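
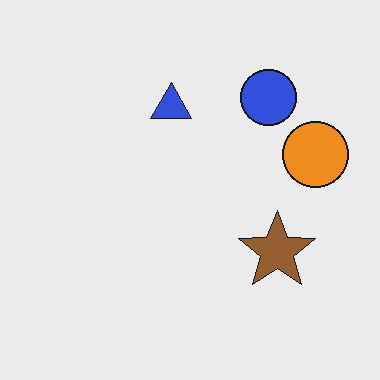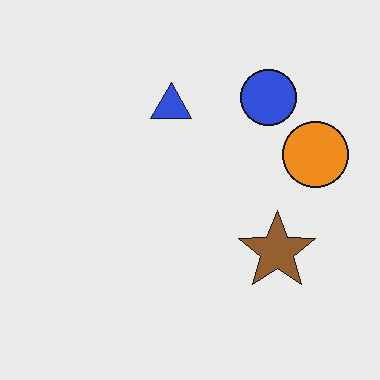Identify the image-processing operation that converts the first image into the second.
The second image is the first given moderate JPEG compression.

Blocky 8×8 compression artifacts appear around shape edges and the flat background shows ringing — characteristic JPEG degradation.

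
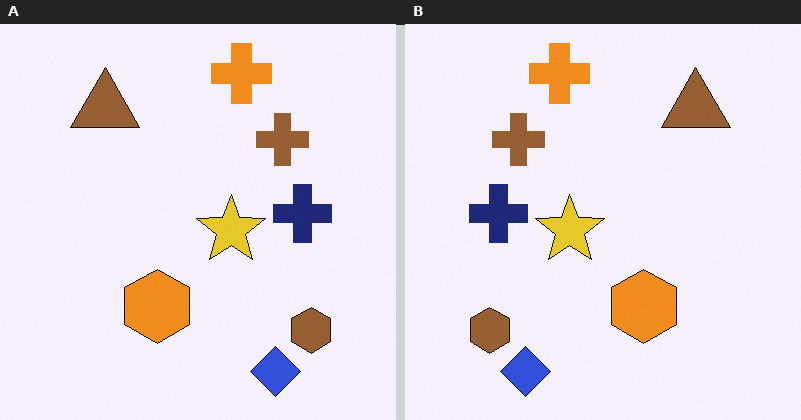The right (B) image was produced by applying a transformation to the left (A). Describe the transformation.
This is the original image flipped horizontally (left ↔ right).

The brown hexagon is in the bottom-right of the left (A) image and the bottom-left of the right (B) — shapes on opposite sides of the vertical midline have swapped in a mirror flip.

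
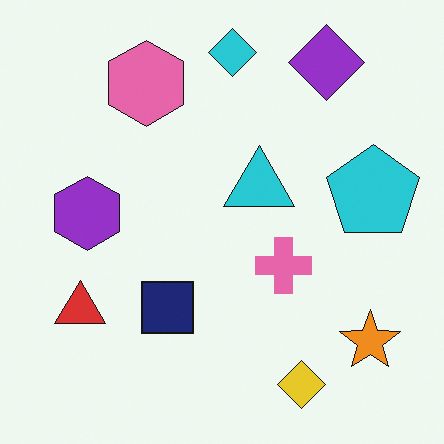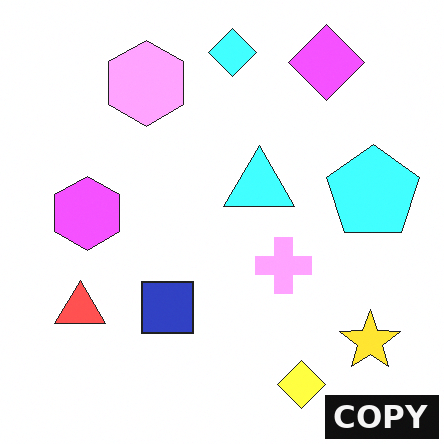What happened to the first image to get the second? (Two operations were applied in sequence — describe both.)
The second image is the first substantially brightened, then watermarked with the text "COPY" in the lower-right corner.

Every pixel — background and shapes alike — is uniformly brightened. A dark label reading "COPY" appears in the lower-right corner.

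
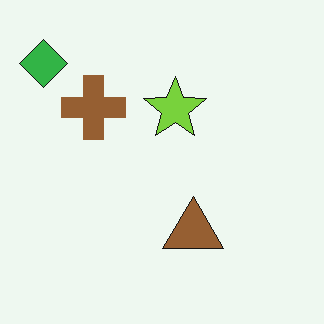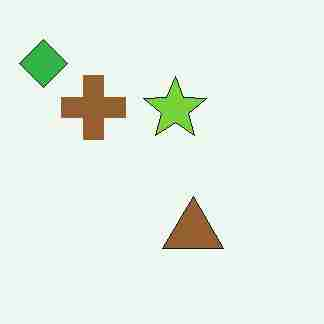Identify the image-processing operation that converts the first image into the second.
Degraded with heavy JPEG compression.

Blocky 8×8 compression artifacts appear around shape edges and the flat background shows ringing — characteristic JPEG degradation.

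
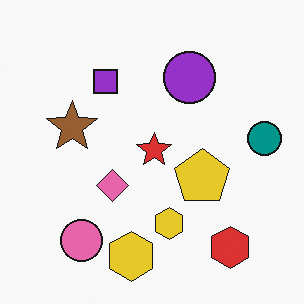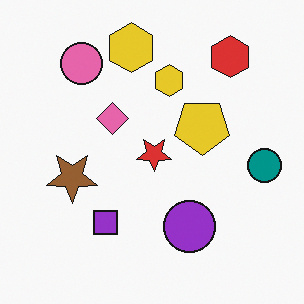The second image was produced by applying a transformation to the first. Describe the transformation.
The second image is the first flipped vertically (top ↔ bottom).

The red hexagon is in the bottom-right of the first image and the top-right of the second — shapes on opposite sides of the horizontal midline have swapped in a mirror flip.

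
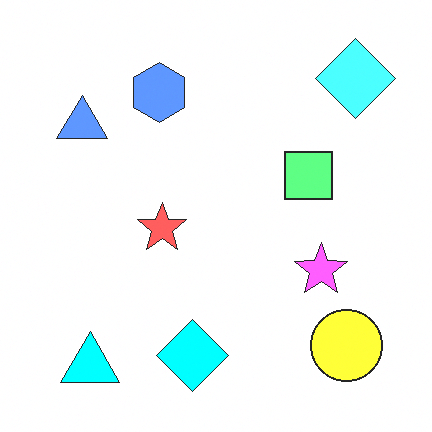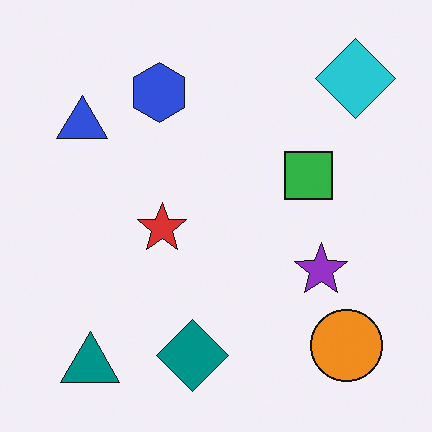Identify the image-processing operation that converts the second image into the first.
This is the original image noticeably brightened.

Every pixel — background and shapes alike — is uniformly brightened.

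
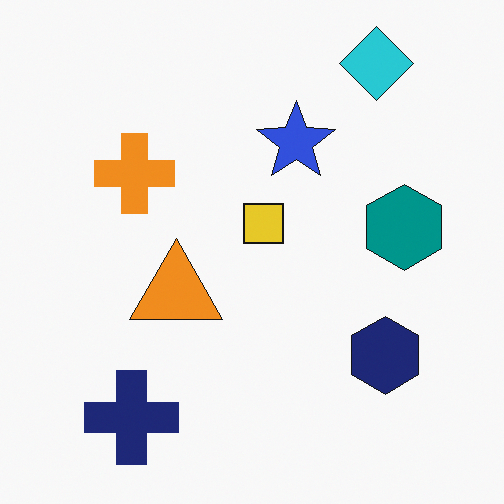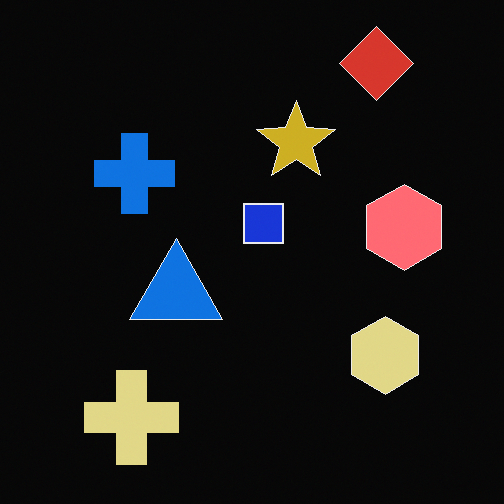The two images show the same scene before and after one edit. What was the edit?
The transformation is: color-inverted (negative).

The light background has become dark and every shape's color is its complement — a photographic negative.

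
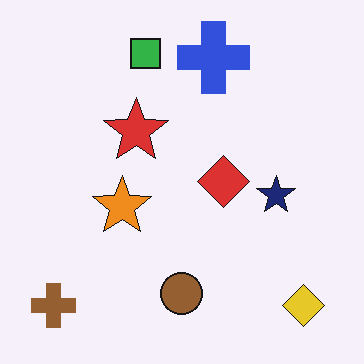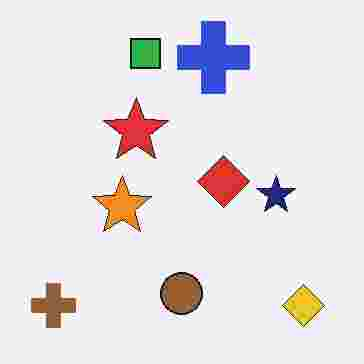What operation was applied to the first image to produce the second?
The image was heavily JPEG-compressed with obvious blocking artifacts.

Blocky 8×8 compression artifacts appear around shape edges and the flat background shows ringing — characteristic JPEG degradation.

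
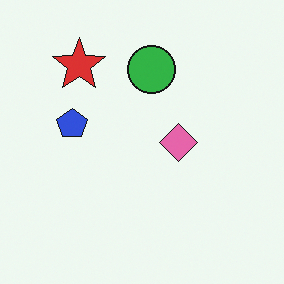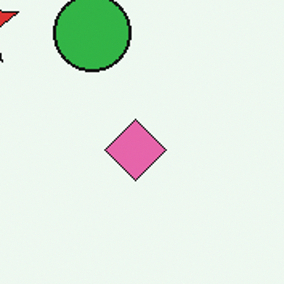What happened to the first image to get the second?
This is the original image cropped to a modestly smaller region and rescaled.

The visible shapes are larger and the field of view is narrower; shapes near the original edges may be partly or wholly outside the frame — a crop-and-rescale.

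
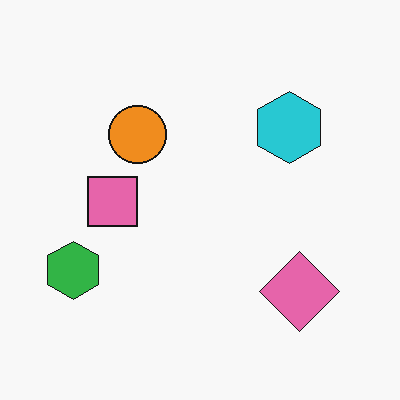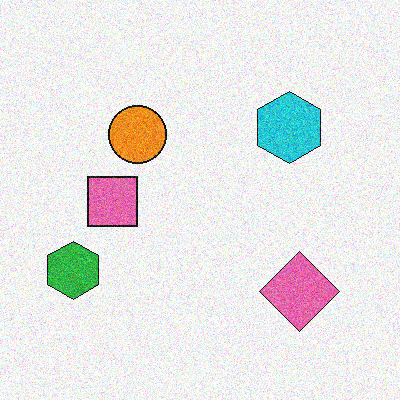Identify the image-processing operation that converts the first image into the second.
It was degraded with moderate additive noise.

Random speckle covers the whole image, including the flat background.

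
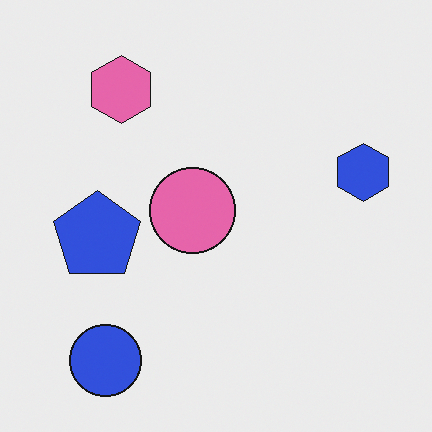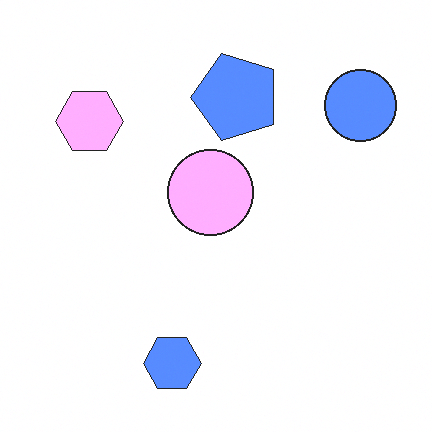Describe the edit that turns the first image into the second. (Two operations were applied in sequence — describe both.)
It was substantially brightened, then transposed (reflected across the top-left ↔ bottom-right diagonal).

Every pixel — background and shapes alike — is uniformly brightened. Shapes have swapped their row and column positions — what was in the top-right is now in the bottom-left — a diagonal reflection.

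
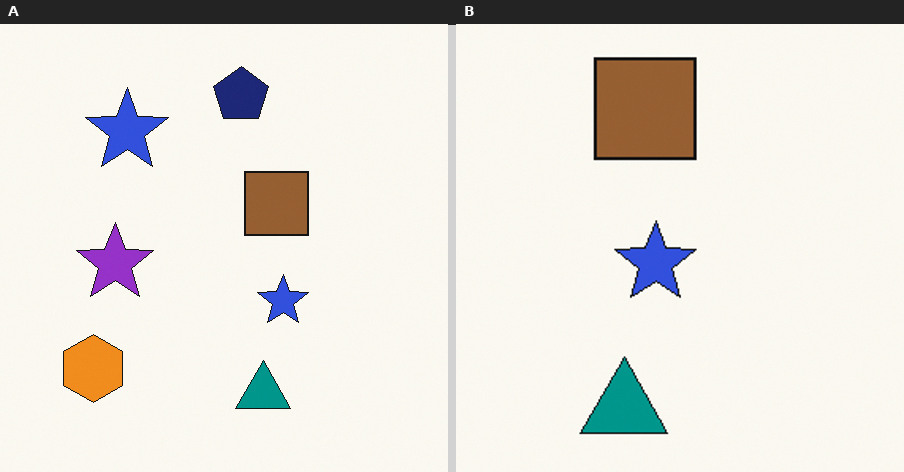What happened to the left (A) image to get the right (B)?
The image was cropped to a modestly smaller region and rescaled.

The visible shapes are larger and the field of view is narrower; shapes near the original edges may be partly or wholly outside the frame — a crop-and-rescale.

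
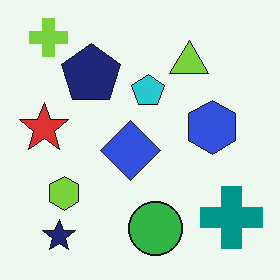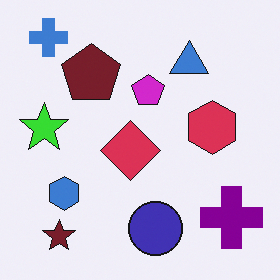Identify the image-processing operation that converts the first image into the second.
It was hue-shifted by a moderate amount.

Every shape's color has rotated by the same amount around the hue wheel — a uniform hue shift.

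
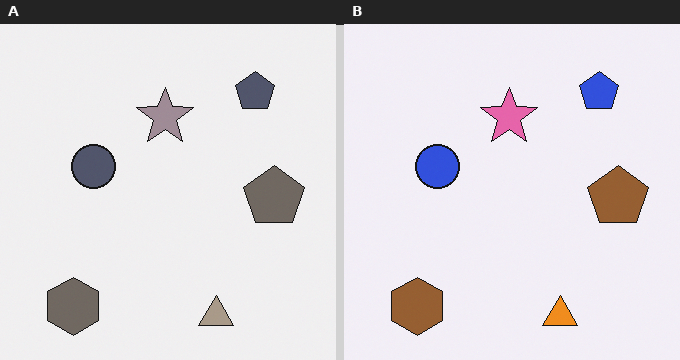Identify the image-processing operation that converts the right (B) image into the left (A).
The left (A) image is the right (B) heavily desaturated.

All colors are more muted and greyish — a global saturation change.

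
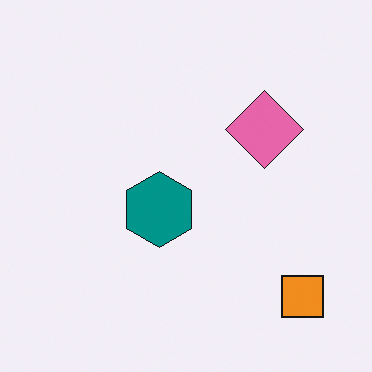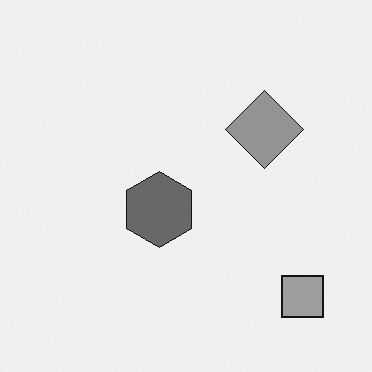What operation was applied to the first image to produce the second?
The second image is the first converted to grayscale.

All color is removed — every shape is now a shade of grey.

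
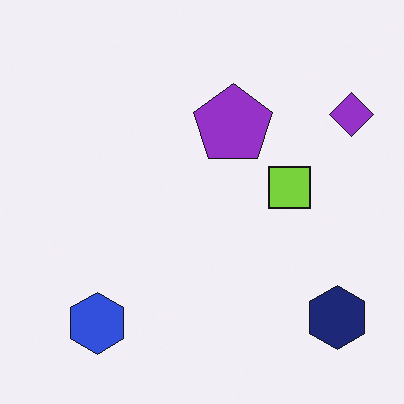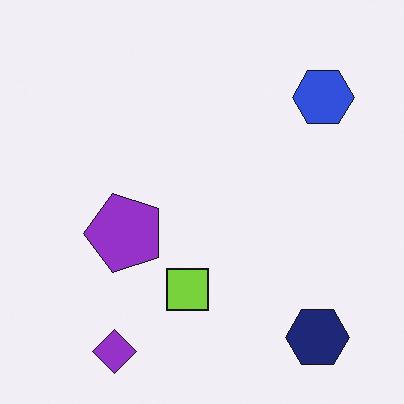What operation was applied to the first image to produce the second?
The image was transposed (reflected across the top-left ↔ bottom-right diagonal).

Shapes have swapped their row and column positions — what was in the top-right is now in the bottom-left — a diagonal reflection.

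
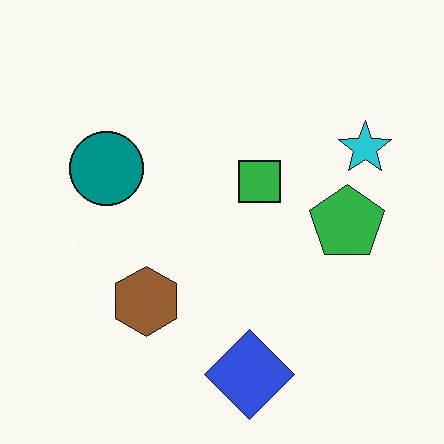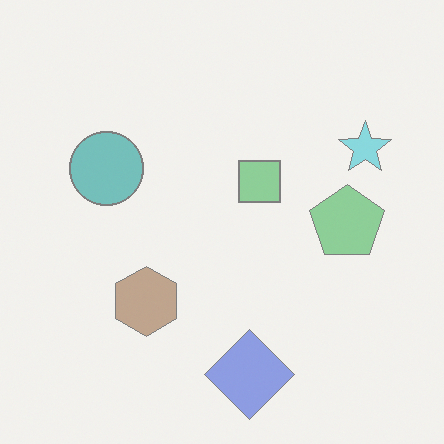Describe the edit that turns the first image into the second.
It was given much lower contrast.

Tones are pushed toward mid-grey across the whole image — a global contrast change.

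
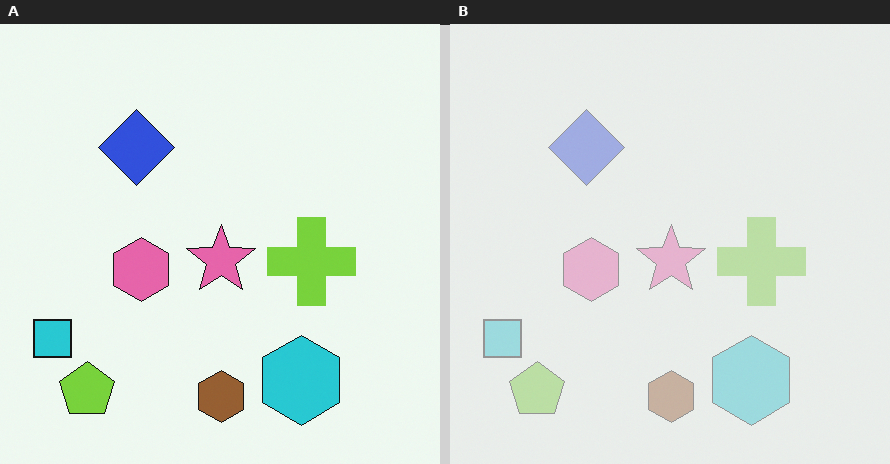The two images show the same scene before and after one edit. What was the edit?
This is the original image given much lower contrast.

Tones are pushed toward mid-grey across the whole image — a global contrast change.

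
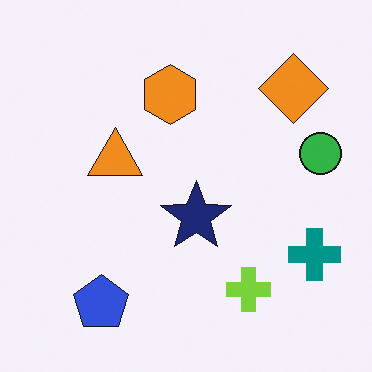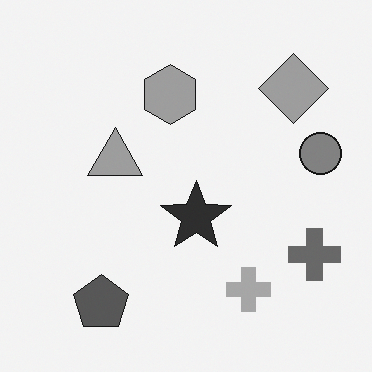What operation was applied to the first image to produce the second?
It was converted to grayscale.

All color is removed — every shape is now a shade of grey.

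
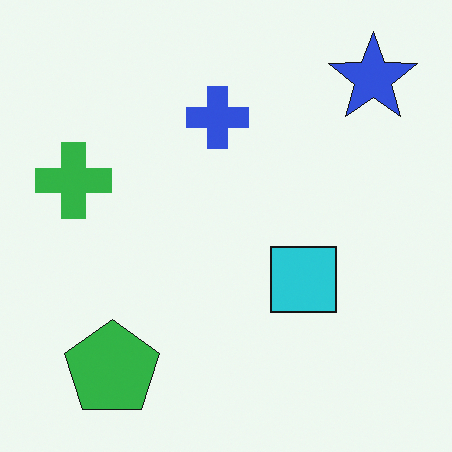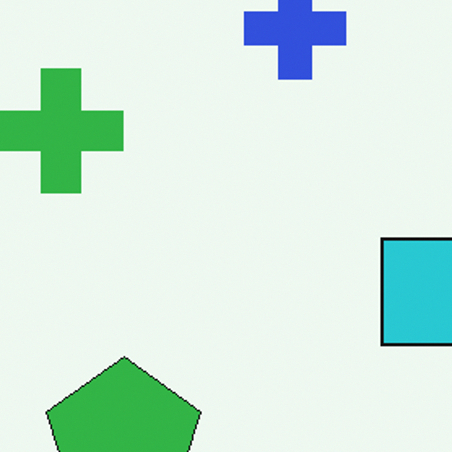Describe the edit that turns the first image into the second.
It was cropped to a noticeably smaller region and rescaled.

The visible shapes are larger and the field of view is narrower; shapes near the original edges may be partly or wholly outside the frame — a crop-and-rescale.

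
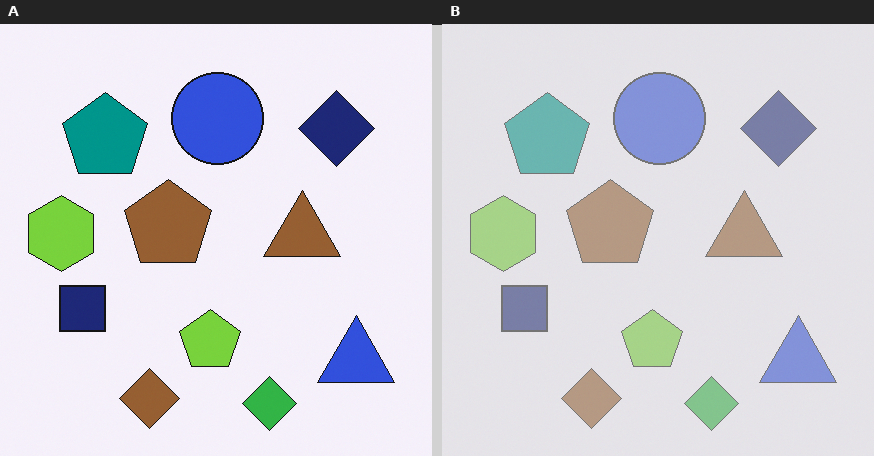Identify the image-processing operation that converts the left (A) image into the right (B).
The transformation is: washed out (contrast reduced).

Tones are pushed toward mid-grey across the whole image — a global contrast change.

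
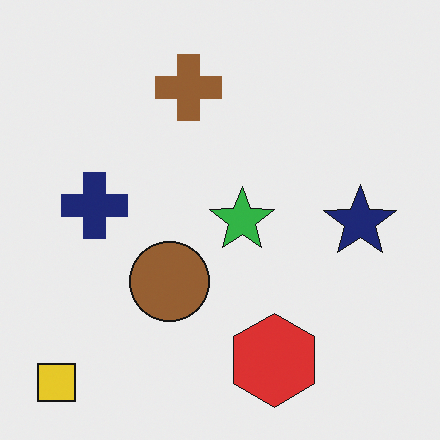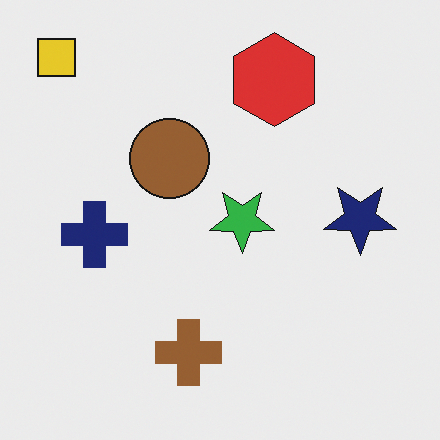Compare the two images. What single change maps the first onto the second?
The transformation is: flipped vertically (top ↔ bottom).

The yellow square is in the bottom-left of the first image and the top-left of the second — shapes on opposite sides of the horizontal midline have swapped in a mirror flip.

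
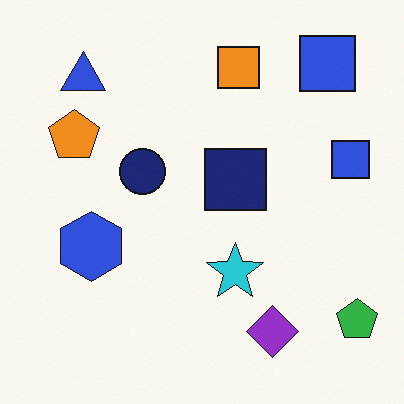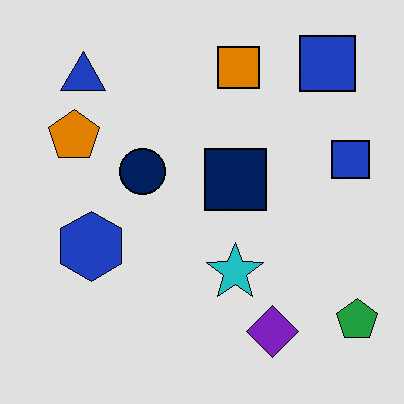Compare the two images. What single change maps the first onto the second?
It was moderately posterized.

Each flat color has snapped to a coarser quantized level — most visibly, the near-white background has dropped to a flat grey.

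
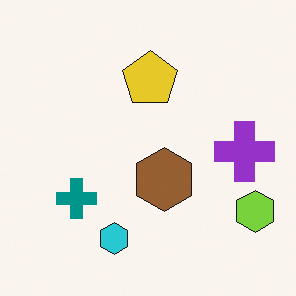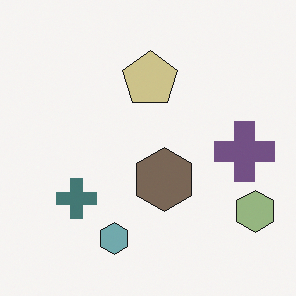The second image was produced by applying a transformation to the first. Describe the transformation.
The second image is the first heavily desaturated.

All colors are more muted and greyish — a global saturation change.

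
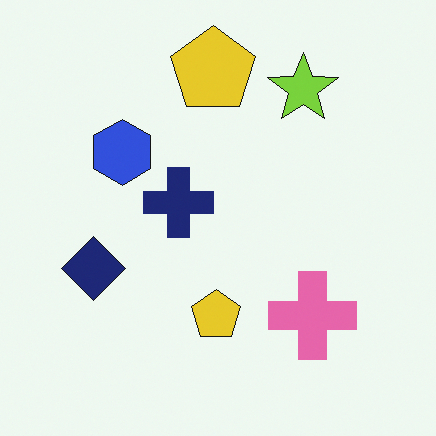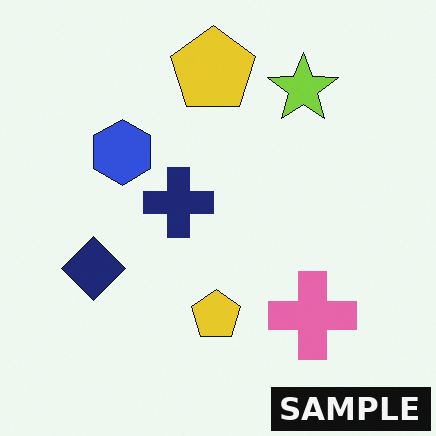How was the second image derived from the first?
This is the original image watermarked with the text "SAMPLE" in the lower-right corner.

A dark label reading "SAMPLE" appears in the lower-right corner.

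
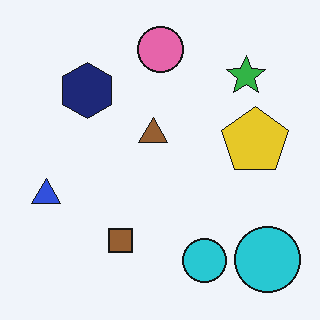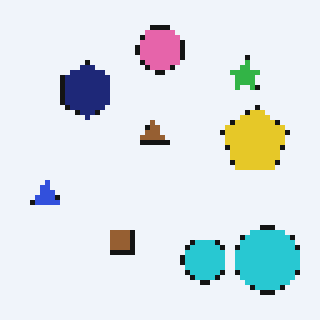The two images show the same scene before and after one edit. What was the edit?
It was mildly pixelated.

Shapes are reduced to large square blocks; fine edges and outlines are lost — a downscale-then-upscale (mosaic) effect.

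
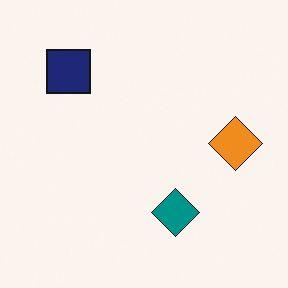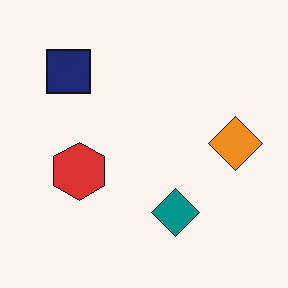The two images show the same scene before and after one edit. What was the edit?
Overlaid with an additional red hexagon.

A red hexagon appears in the second image that is absent from the first.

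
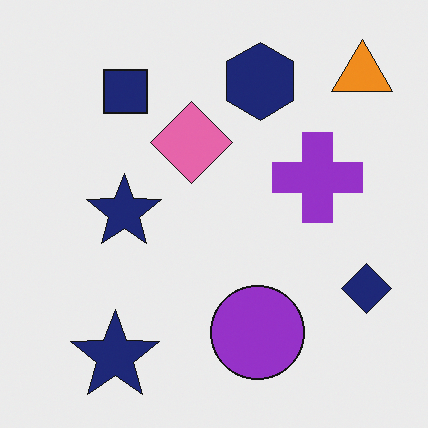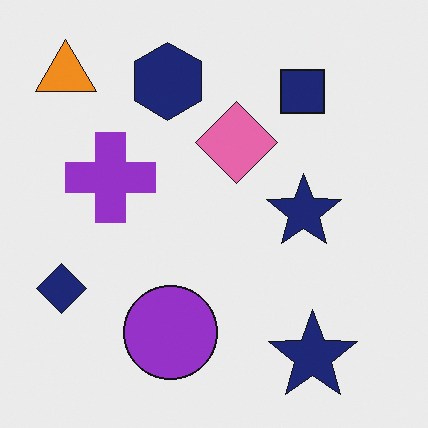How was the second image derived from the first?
The image was flipped horizontally (left ↔ right).

The navy diamond is in the bottom-right of the first image and the bottom-left of the second — shapes on opposite sides of the vertical midline have swapped in a mirror flip.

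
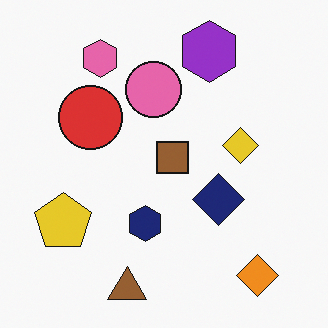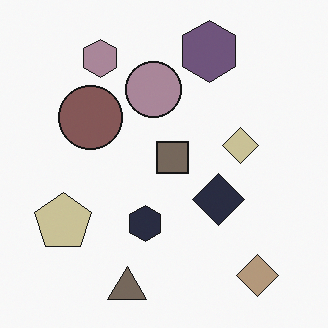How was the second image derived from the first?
Heavily desaturated.

All colors are more muted and greyish — a global saturation change.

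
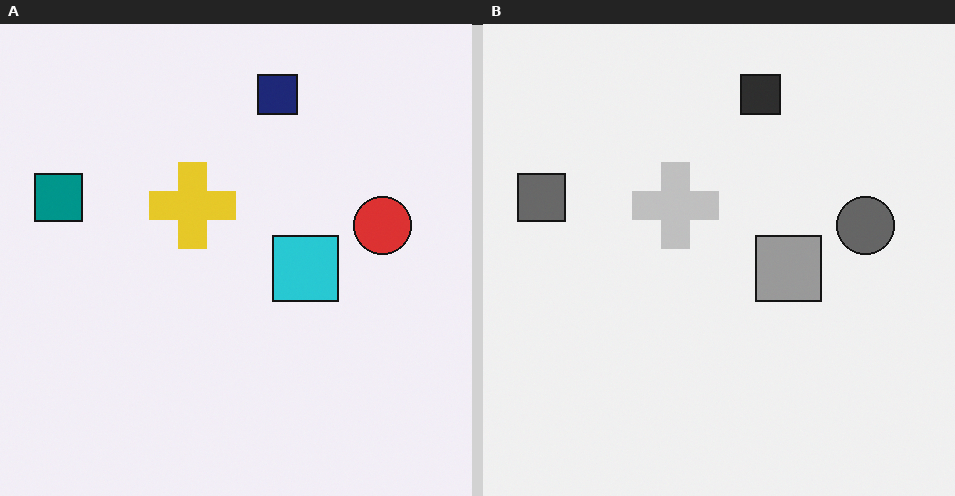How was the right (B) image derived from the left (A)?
The transformation is: converted to grayscale.

All color is removed — every shape is now a shade of grey.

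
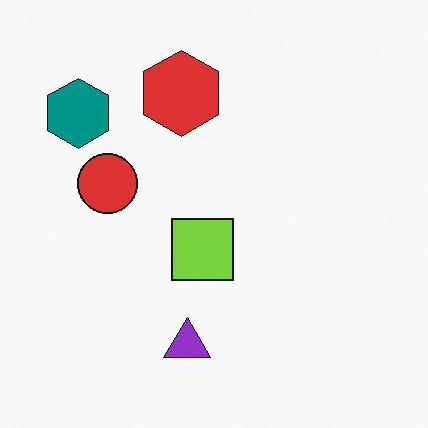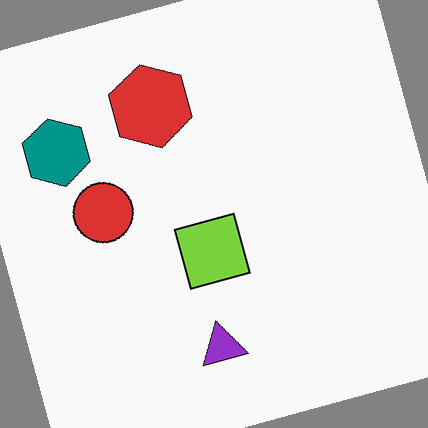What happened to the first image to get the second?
This is the original image rotated counter-clockwise by a moderate amount.

Every shape is tilted by the same angle and the image corners show triangular fill wedges — a whole-image rotation by a non-right angle.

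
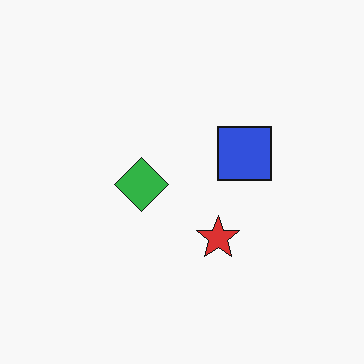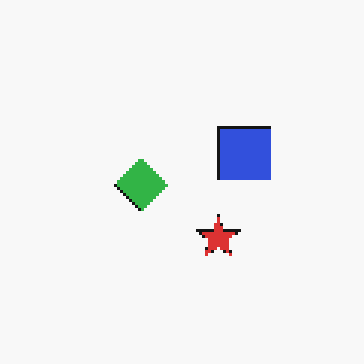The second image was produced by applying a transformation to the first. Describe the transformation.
The second image is the first mildly pixelated.

Shapes are reduced to large square blocks; fine edges and outlines are lost — a downscale-then-upscale (mosaic) effect.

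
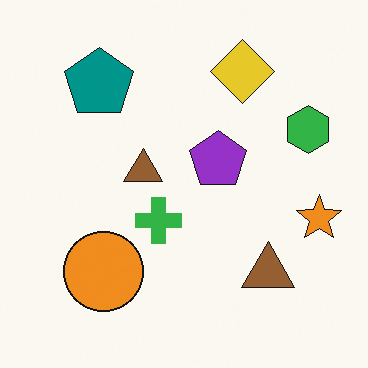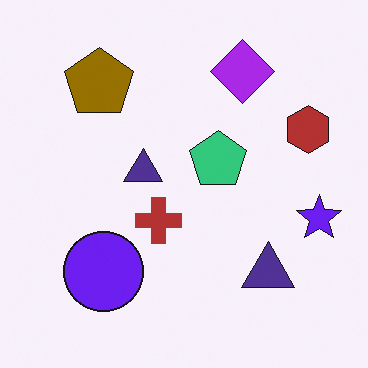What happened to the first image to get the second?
The second image is the first hue-shifted by a large amount.

Every shape's color has rotated by the same amount around the hue wheel — a uniform hue shift.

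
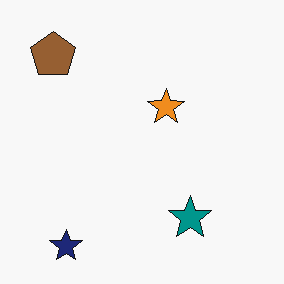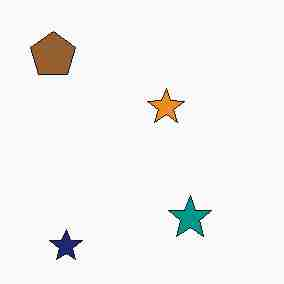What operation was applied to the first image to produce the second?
This is the original image heavily JPEG-compressed with obvious blocking artifacts.

Blocky 8×8 compression artifacts appear around shape edges and the flat background shows ringing — characteristic JPEG degradation.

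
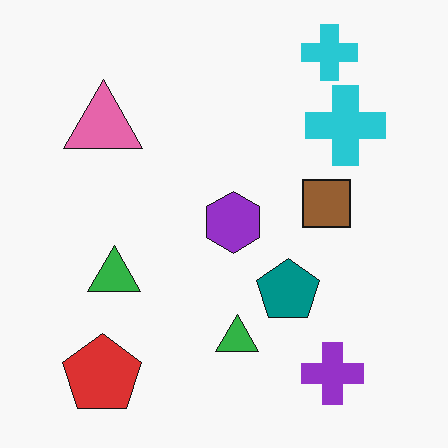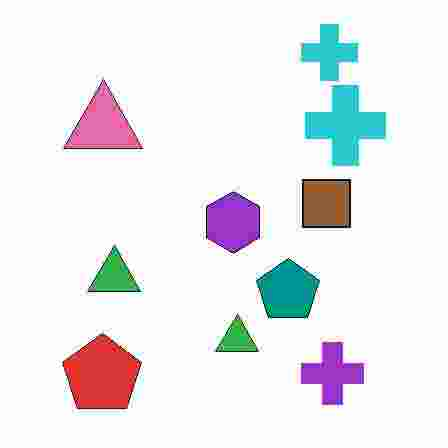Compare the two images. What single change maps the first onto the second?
This is the original image degraded with heavy JPEG compression.

Blocky 8×8 compression artifacts appear around shape edges and the flat background shows ringing — characteristic JPEG degradation.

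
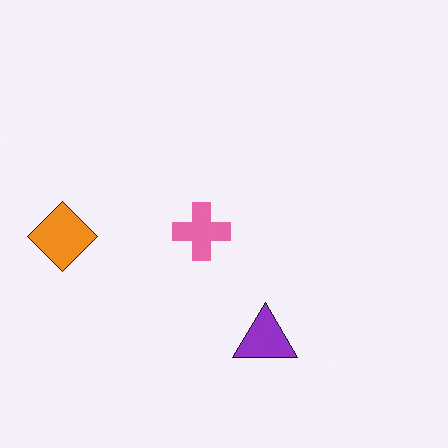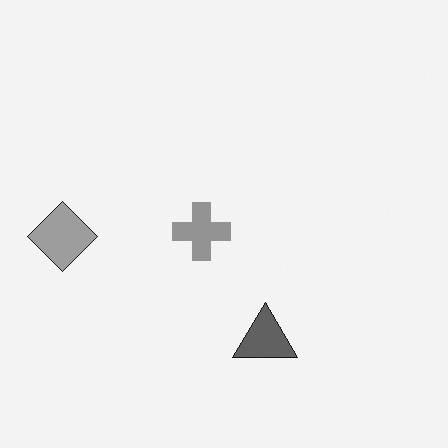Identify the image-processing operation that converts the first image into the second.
It was converted to grayscale.

All color is removed — every shape is now a shade of grey.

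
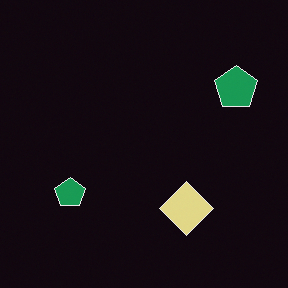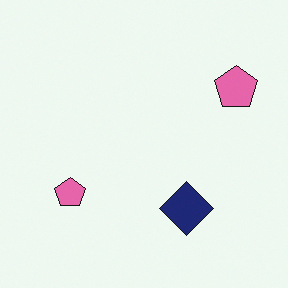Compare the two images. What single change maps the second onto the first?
The image was color-inverted (negative).

The light background has become dark and every shape's color is its complement — a photographic negative.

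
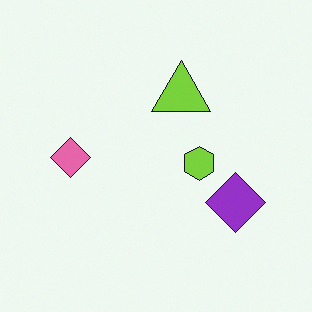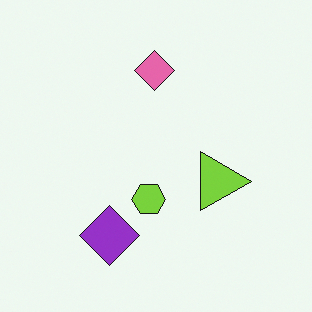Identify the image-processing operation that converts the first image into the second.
The transformation is: rotated 90° clockwise.

The purple diamond sits in the right of the first image and the bottom of the second — consistent with a whole-image 90° clockwise rotation.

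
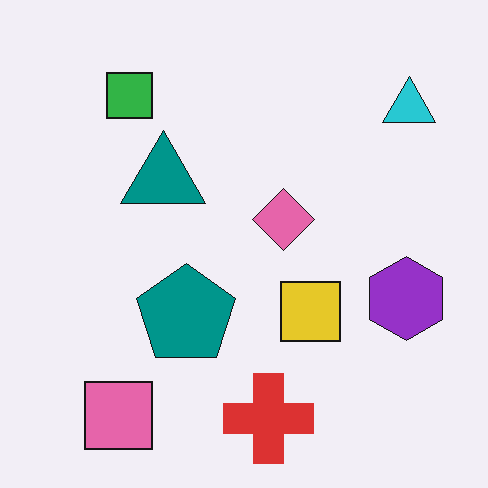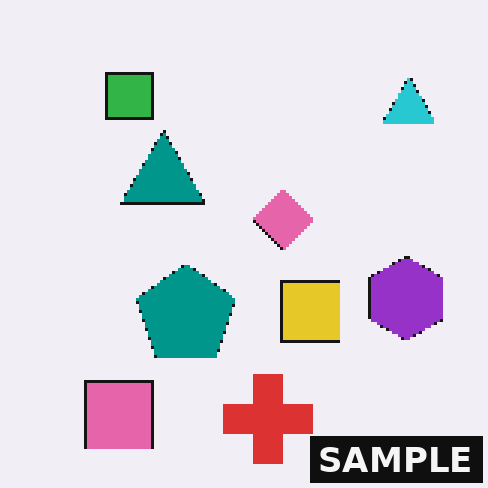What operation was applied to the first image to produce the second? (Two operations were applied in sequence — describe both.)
This is the original image mildly pixelated, then watermarked with the text "SAMPLE" in the lower-right corner.

Shapes are reduced to large square blocks; fine edges and outlines are lost — a downscale-then-upscale (mosaic) effect. A dark label reading "SAMPLE" appears in the lower-right corner.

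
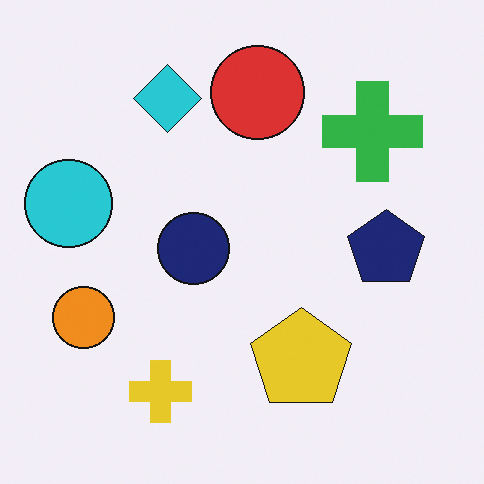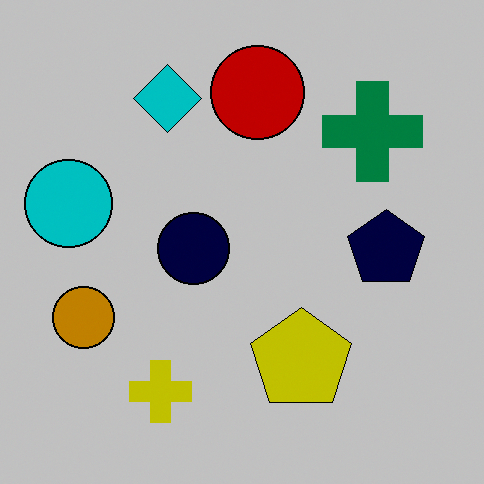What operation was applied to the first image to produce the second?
This is the original image heavily posterized to just a handful of flat colors.

Each flat color has snapped to a coarser quantized level — most visibly, the near-white background has dropped to a flat grey.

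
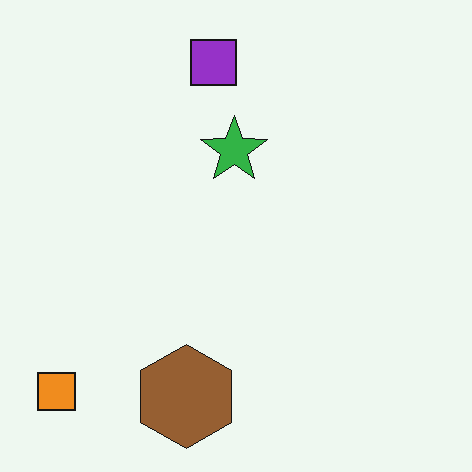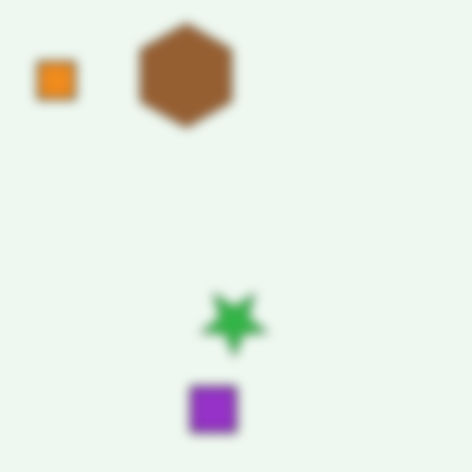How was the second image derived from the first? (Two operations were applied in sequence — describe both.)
The transformation is: flipped vertically (top ↔ bottom), then heavily blurred.

The purple square is in the top of the first image and the bottom of the second — shapes on opposite sides of the horizontal midline have swapped in a mirror flip. Shape edges and outlines are uniformly softened across the whole image.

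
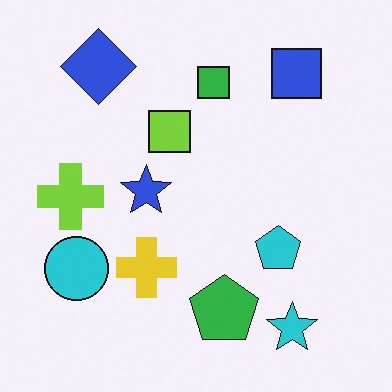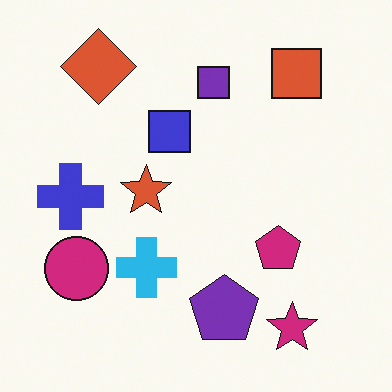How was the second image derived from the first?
The transformation is: hue-shifted by a moderate amount.

Every shape's color has rotated by the same amount around the hue wheel — a uniform hue shift.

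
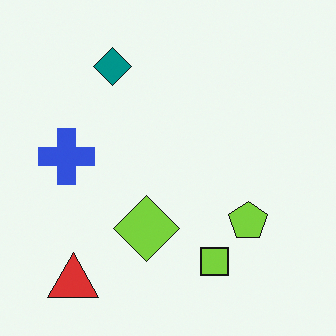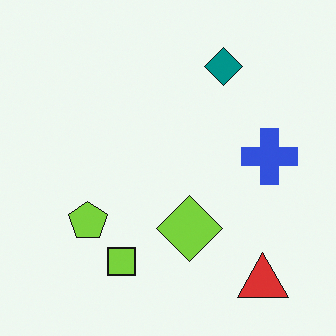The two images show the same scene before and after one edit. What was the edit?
Flipped horizontally (left ↔ right).

The blue cross is in the left of the first image and the right of the second — shapes on opposite sides of the vertical midline have swapped in a mirror flip.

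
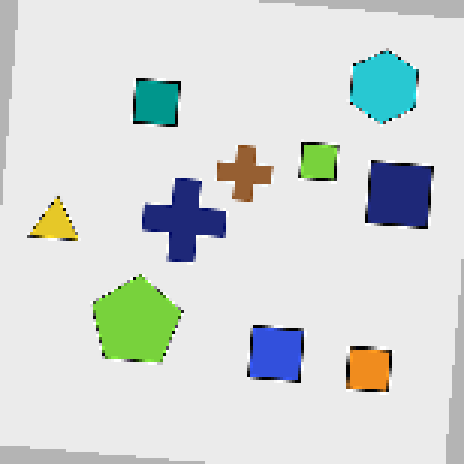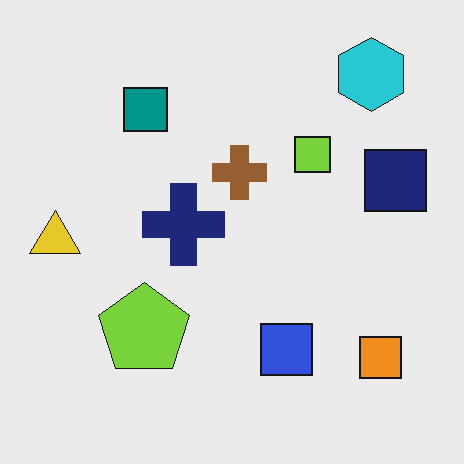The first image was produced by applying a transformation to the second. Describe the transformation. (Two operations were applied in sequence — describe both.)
The image was rotated clockwise by a small amount, then mildly pixelated.

Every shape is tilted by the same angle and the image corners show triangular fill wedges — a whole-image rotation by a non-right angle. Shapes are reduced to large square blocks; fine edges and outlines are lost — a downscale-then-upscale (mosaic) effect.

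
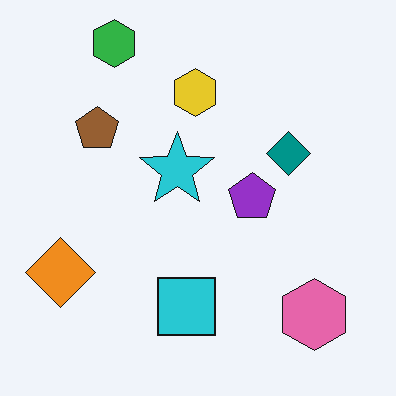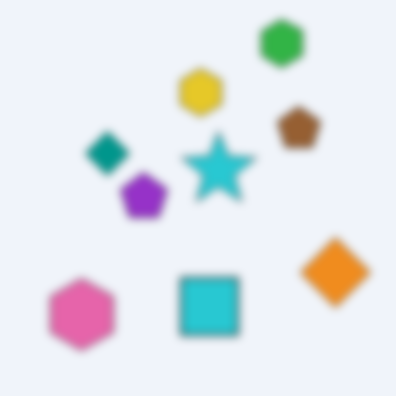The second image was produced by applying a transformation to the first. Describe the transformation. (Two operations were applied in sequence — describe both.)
The transformation is: flipped horizontally (left ↔ right), then moderately blurred.

The orange diamond is in the bottom-left of the first image and the bottom-right of the second — shapes on opposite sides of the vertical midline have swapped in a mirror flip. Shape edges and outlines are uniformly softened across the whole image.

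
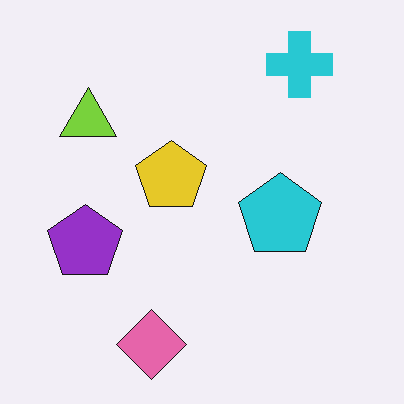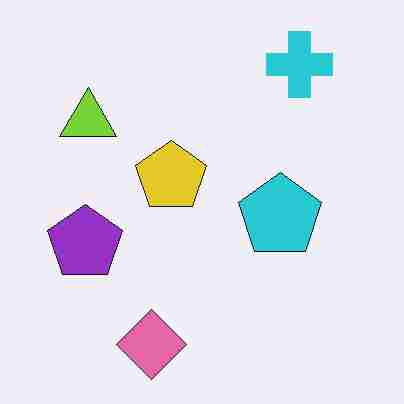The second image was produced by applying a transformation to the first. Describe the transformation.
This is the original image heavily JPEG-compressed with obvious blocking artifacts.

Blocky 8×8 compression artifacts appear around shape edges and the flat background shows ringing — characteristic JPEG degradation.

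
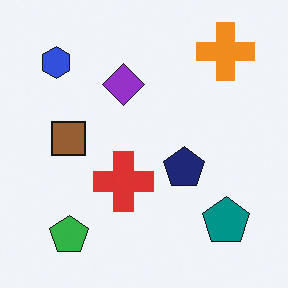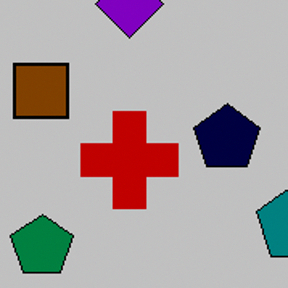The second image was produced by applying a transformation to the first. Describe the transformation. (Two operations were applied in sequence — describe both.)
Aggressively posterized, then cropped to a modestly smaller region and rescaled.

Each flat color has snapped to a coarser quantized level — most visibly, the near-white background has dropped to a flat grey. The visible shapes are larger and the field of view is narrower; shapes near the original edges may be partly or wholly outside the frame — a crop-and-rescale.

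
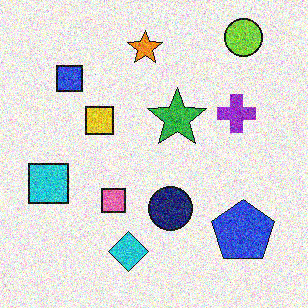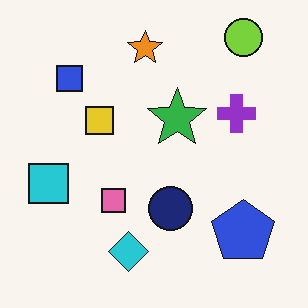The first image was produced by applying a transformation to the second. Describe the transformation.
The first image is the second degraded with heavy additive noise.

Random speckle covers the whole image, including the flat background.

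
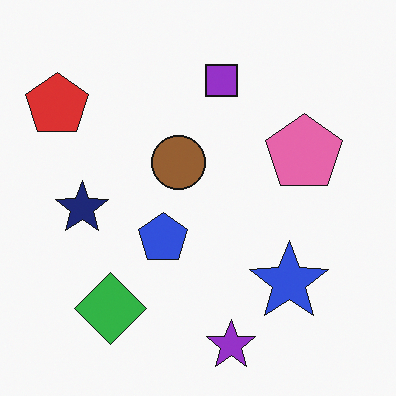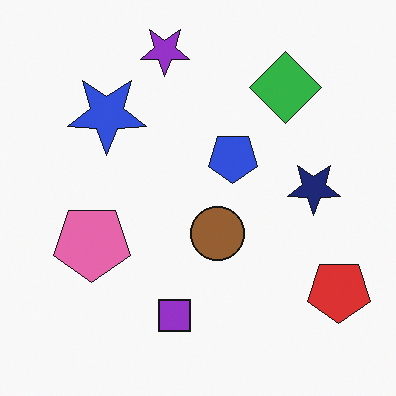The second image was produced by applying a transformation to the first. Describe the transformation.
It was rotated 180°.

The red pentagon sits in the top-left of the first image and the bottom-right of the second — consistent with a whole-image 180° rotation.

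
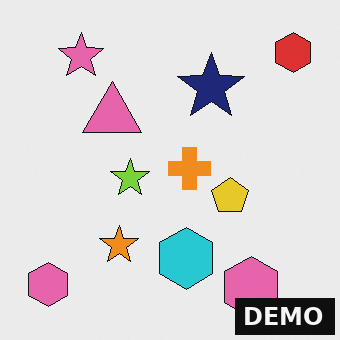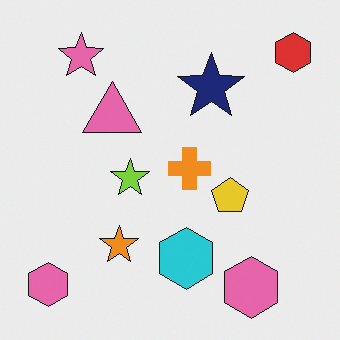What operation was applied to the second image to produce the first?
This is the original image watermarked with the text "DEMO" in the lower-right corner.

A dark label reading "DEMO" appears in the lower-right corner.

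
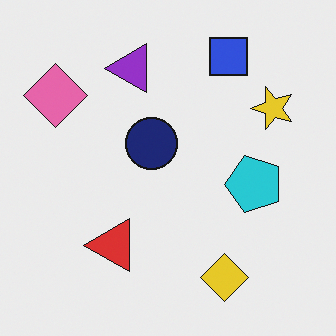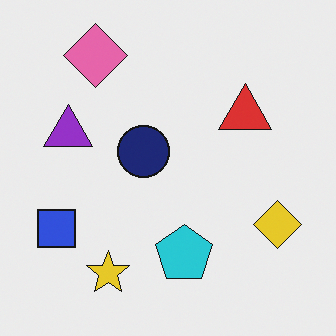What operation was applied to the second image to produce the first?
The transformation is: transposed (reflected across the top-left ↔ bottom-right diagonal).

Shapes have swapped their row and column positions — what was in the top-right is now in the bottom-left — a diagonal reflection.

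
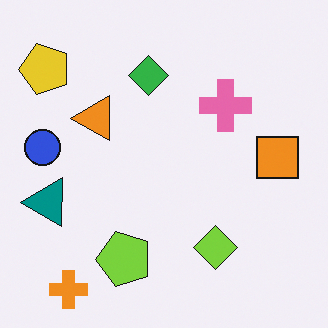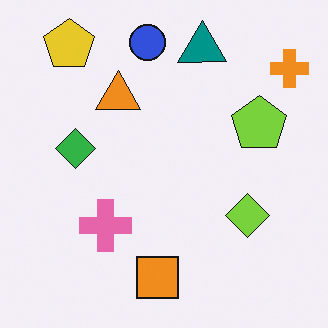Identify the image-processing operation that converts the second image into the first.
The first image is the second transposed (reflected across the top-left ↔ bottom-right diagonal).

Shapes have swapped their row and column positions — what was in the top-right is now in the bottom-left — a diagonal reflection.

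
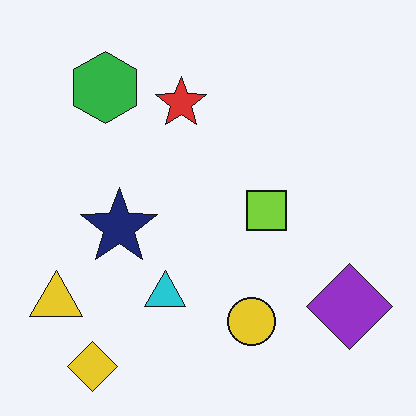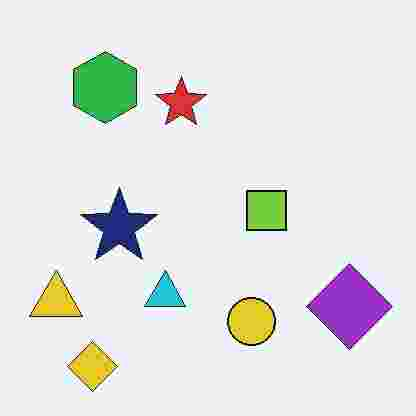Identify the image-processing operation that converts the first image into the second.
The second image is the first heavily JPEG-compressed with obvious blocking artifacts.

Blocky 8×8 compression artifacts appear around shape edges and the flat background shows ringing — characteristic JPEG degradation.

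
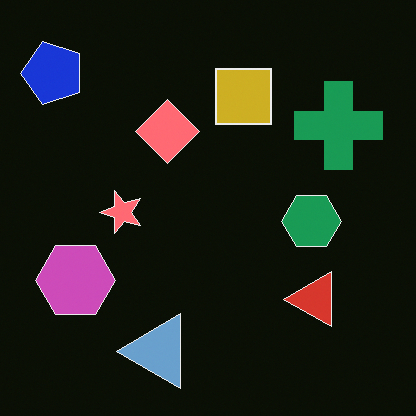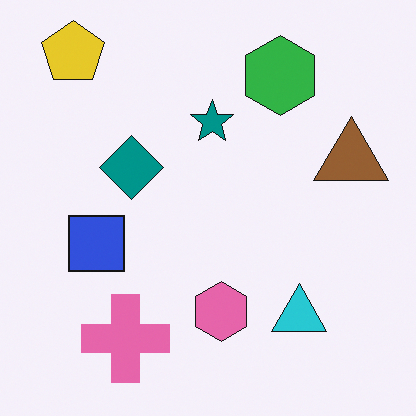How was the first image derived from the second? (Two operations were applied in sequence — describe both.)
Transposed (reflected across the top-left ↔ bottom-right diagonal), then color-inverted (negative).

Shapes have swapped their row and column positions — what was in the top-right is now in the bottom-left — a diagonal reflection. The light background has become dark and every shape's color is its complement — a photographic negative.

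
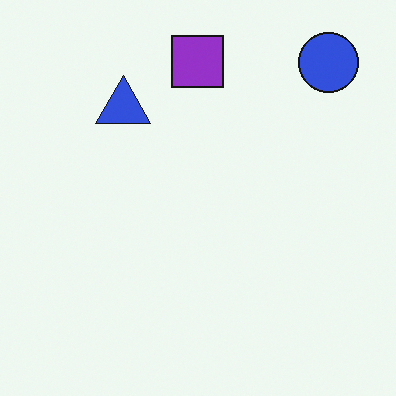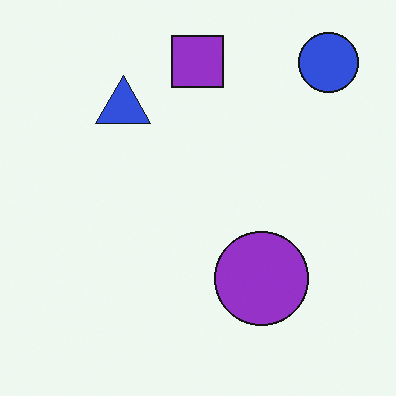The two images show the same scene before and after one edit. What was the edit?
Overlaid with an additional purple circle.

A purple circle appears in the second image that is absent from the first.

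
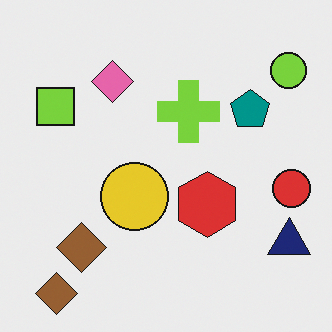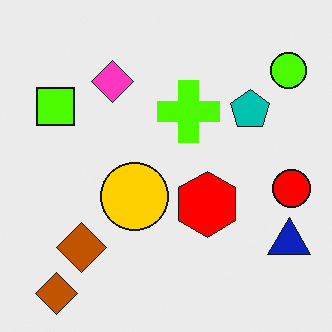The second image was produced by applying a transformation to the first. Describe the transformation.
Made much more vivid (saturation change).

All colors are more vivid — a global saturation change.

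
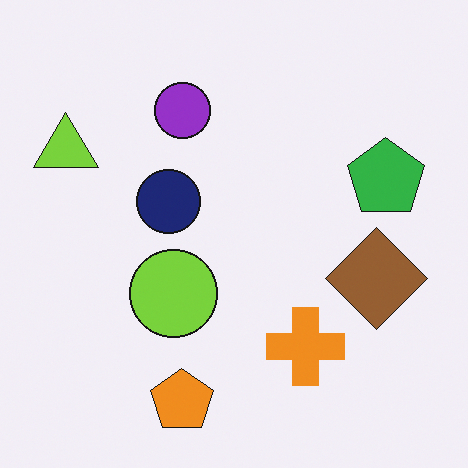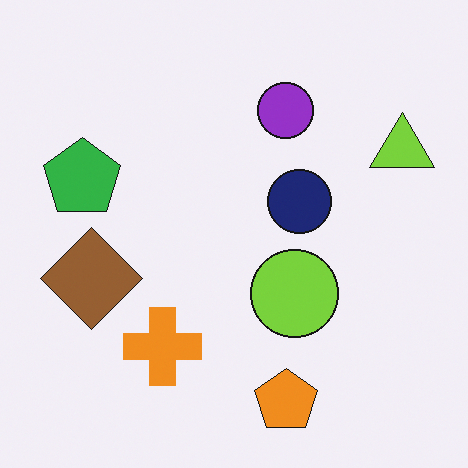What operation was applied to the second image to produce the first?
It was flipped horizontally (left ↔ right).

The lime triangle is in the top-right of the second image and the top-left of the first — shapes on opposite sides of the vertical midline have swapped in a mirror flip.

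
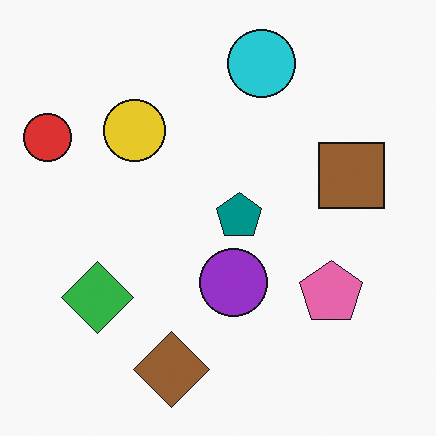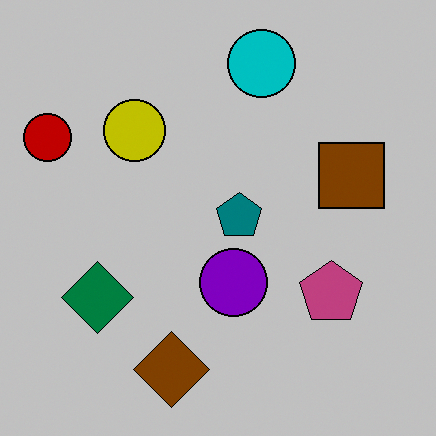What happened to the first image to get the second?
The image was heavily posterized to just a handful of flat colors.

Each flat color has snapped to a coarser quantized level — most visibly, the near-white background has dropped to a flat grey.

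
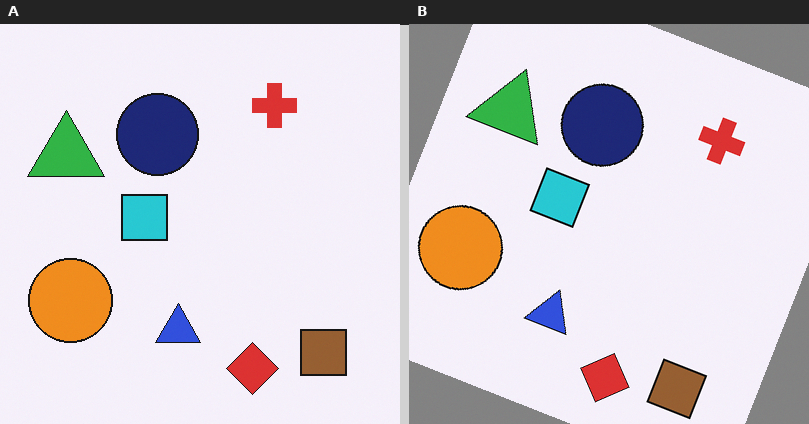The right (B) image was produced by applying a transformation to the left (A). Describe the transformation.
The transformation is: rotated clockwise by a moderate amount.

Every shape is tilted by the same angle and the image corners show triangular fill wedges — a whole-image rotation by a non-right angle.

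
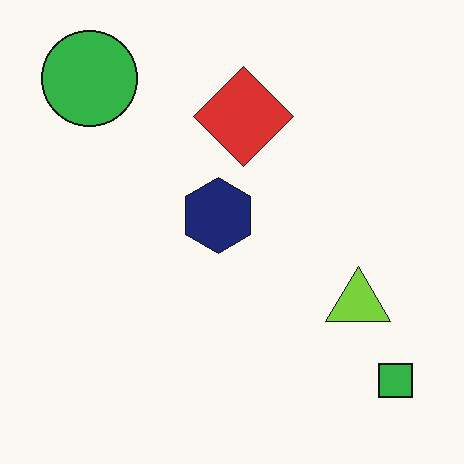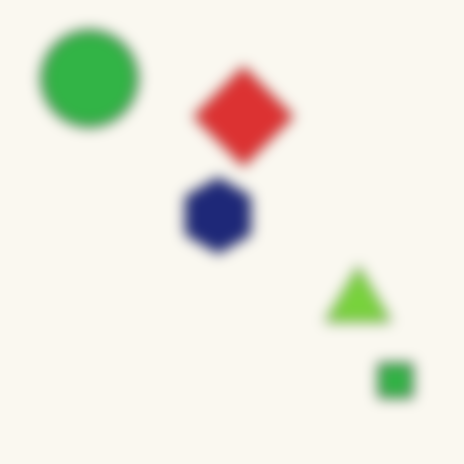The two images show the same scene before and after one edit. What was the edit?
It was heavily blurred.

Shape edges and outlines are uniformly softened across the whole image.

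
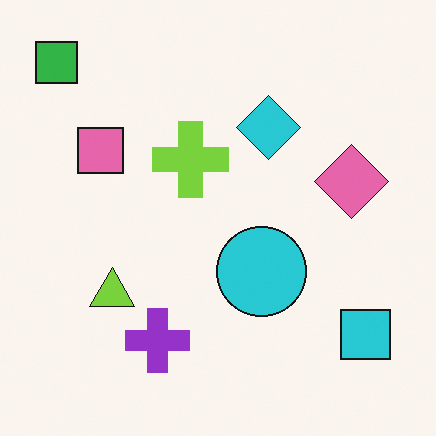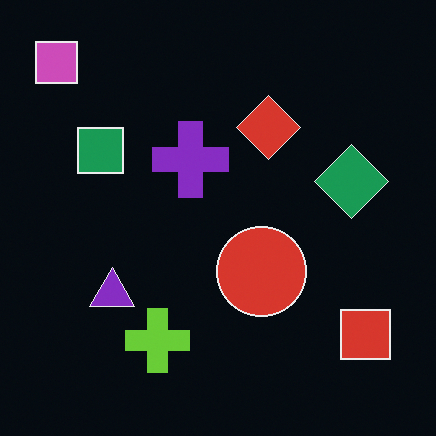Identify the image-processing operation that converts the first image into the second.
This is the original image color-inverted (negative).

The light background has become dark and every shape's color is its complement — a photographic negative.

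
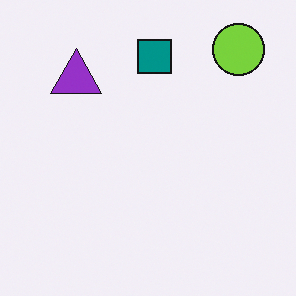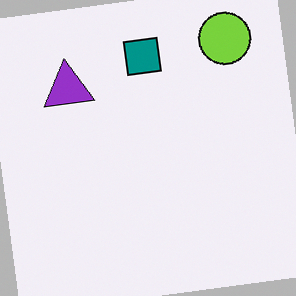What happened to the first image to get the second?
The image was rotated counter-clockwise by a small amount.

Every shape is tilted by the same angle and the image corners show triangular fill wedges — a whole-image rotation by a non-right angle.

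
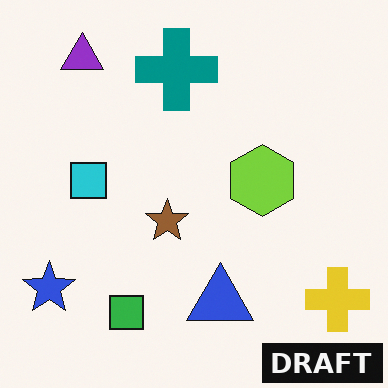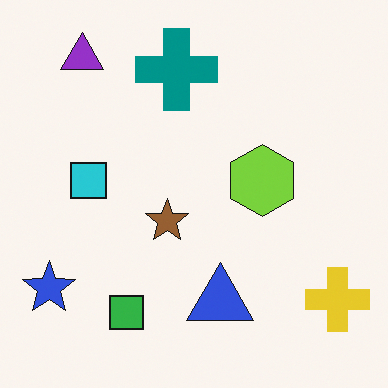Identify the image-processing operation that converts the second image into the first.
Watermarked with the text "DRAFT" in the lower-right corner.

A dark label reading "DRAFT" appears in the lower-right corner.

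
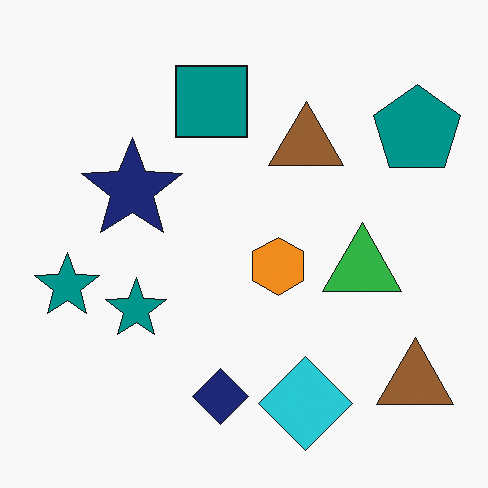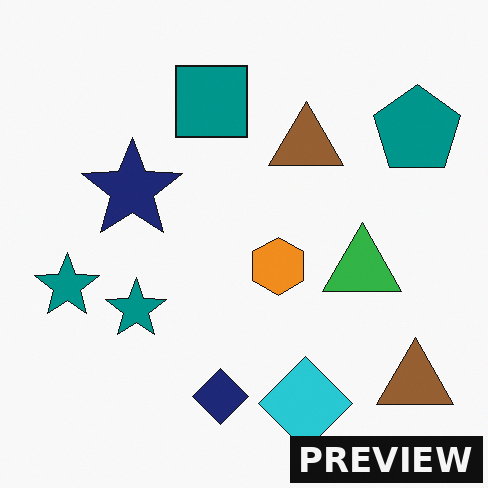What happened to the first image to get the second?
The transformation is: watermarked with the text "PREVIEW" in the lower-right corner.

A dark label reading "PREVIEW" appears in the lower-right corner.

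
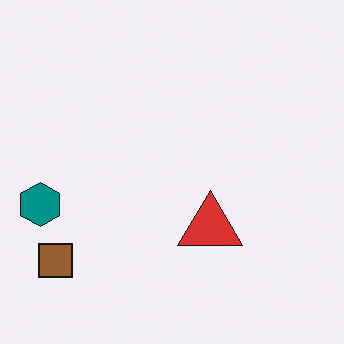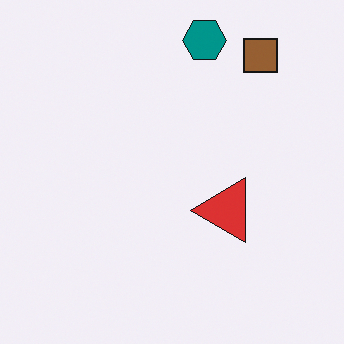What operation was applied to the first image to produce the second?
The transformation is: transposed (reflected across the top-left ↔ bottom-right diagonal).

Shapes have swapped their row and column positions — what was in the top-right is now in the bottom-left — a diagonal reflection.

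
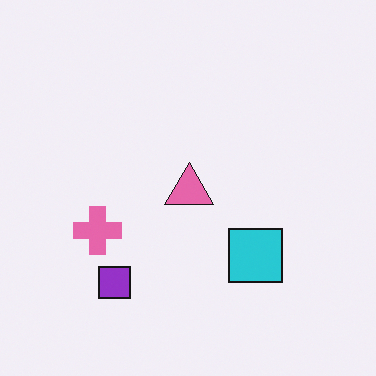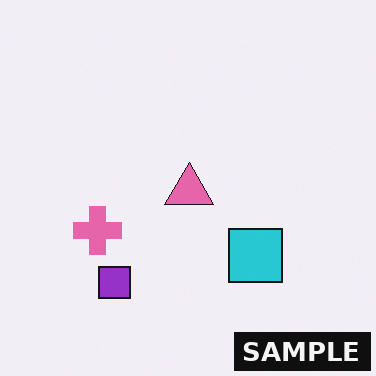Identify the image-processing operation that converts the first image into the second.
The second image is the first watermarked with the text "SAMPLE" in the lower-right corner.

A dark label reading "SAMPLE" appears in the lower-right corner.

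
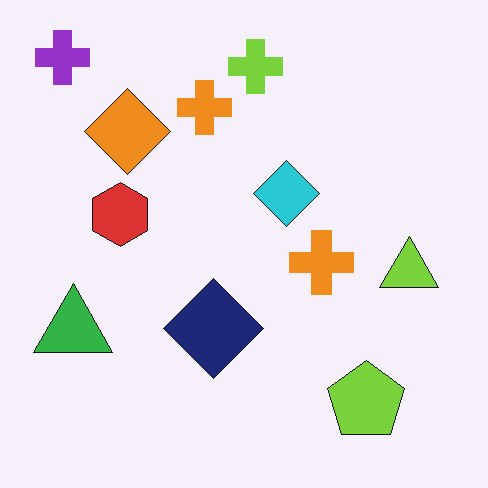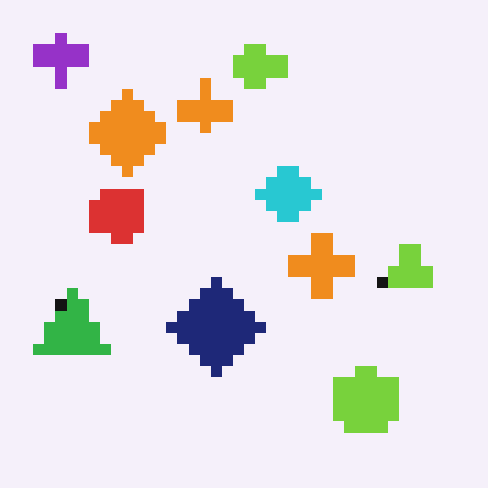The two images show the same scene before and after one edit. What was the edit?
The transformation is: coarsely pixelated.

Shapes are reduced to large square blocks; fine edges and outlines are lost — a downscale-then-upscale (mosaic) effect.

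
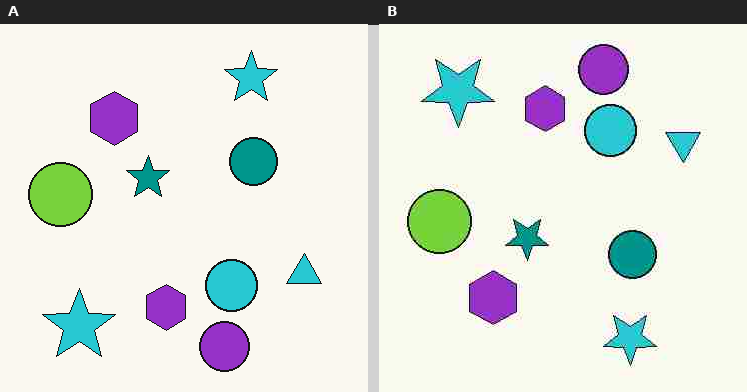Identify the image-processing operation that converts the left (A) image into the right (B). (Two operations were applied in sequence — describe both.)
The transformation is: flipped vertically (top ↔ bottom), then heavily JPEG-compressed with obvious blocking artifacts.

The purple circle is in the bottom of the left (A) image and the top of the right (B) — shapes on opposite sides of the horizontal midline have swapped in a mirror flip. Blocky 8×8 compression artifacts appear around shape edges and the flat background shows ringing — characteristic JPEG degradation.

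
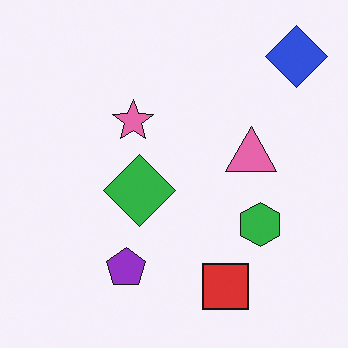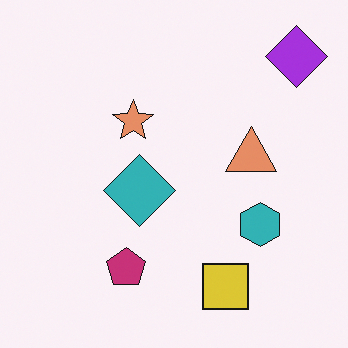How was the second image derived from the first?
This is the original image hue-shifted by a small amount.

Every shape's color has rotated by the same amount around the hue wheel — a uniform hue shift.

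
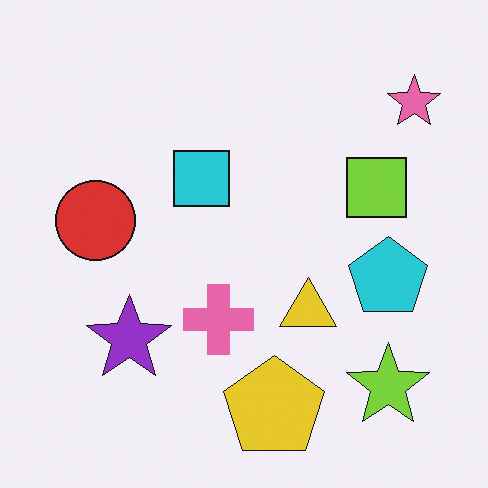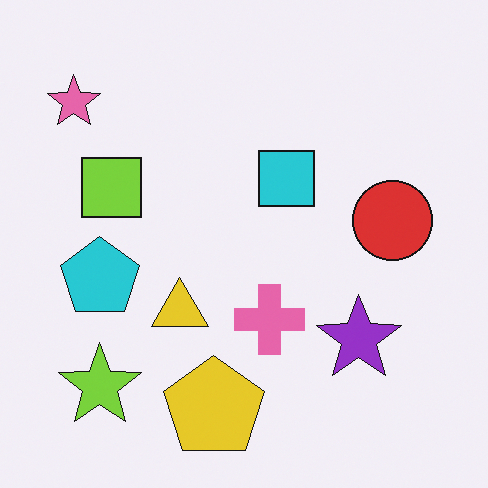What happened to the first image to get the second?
The image was flipped horizontally (left ↔ right).

The pink star is in the top-right of the first image and the top-left of the second — shapes on opposite sides of the vertical midline have swapped in a mirror flip.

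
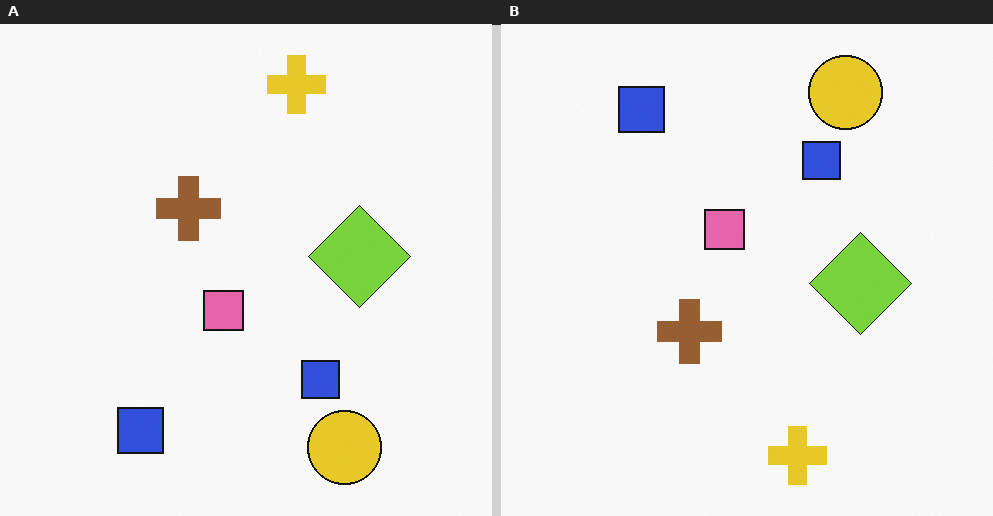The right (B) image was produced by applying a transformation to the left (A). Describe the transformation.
It was flipped vertically (top ↔ bottom).

The yellow cross is in the top of the left (A) image and the bottom of the right (B) — shapes on opposite sides of the horizontal midline have swapped in a mirror flip.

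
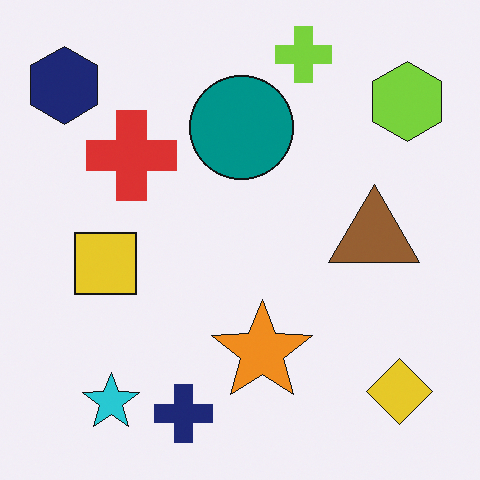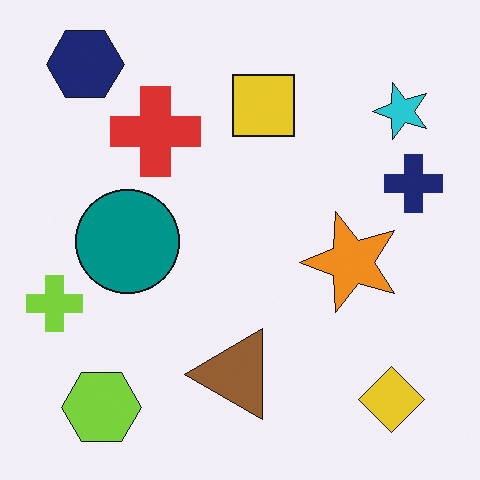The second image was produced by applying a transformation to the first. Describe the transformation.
Transposed (reflected across the top-left ↔ bottom-right diagonal).

Shapes have swapped their row and column positions — what was in the top-right is now in the bottom-left — a diagonal reflection.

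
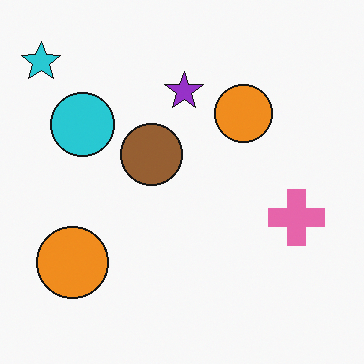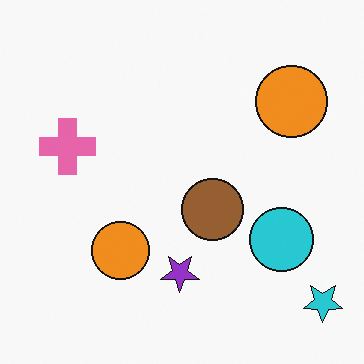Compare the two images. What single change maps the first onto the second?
Rotated 180°.

The cyan star sits in the top-left of the first image and the bottom-right of the second — consistent with a whole-image 180° rotation.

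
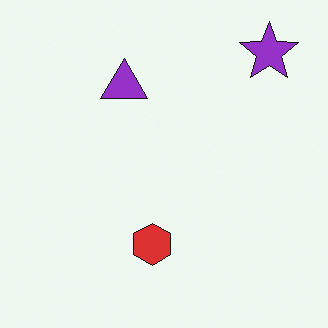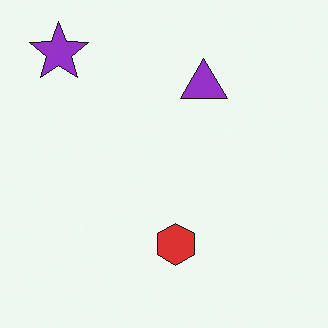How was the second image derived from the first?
The image was flipped horizontally (left ↔ right).

The purple star is in the top-right of the first image and the top-left of the second — shapes on opposite sides of the vertical midline have swapped in a mirror flip.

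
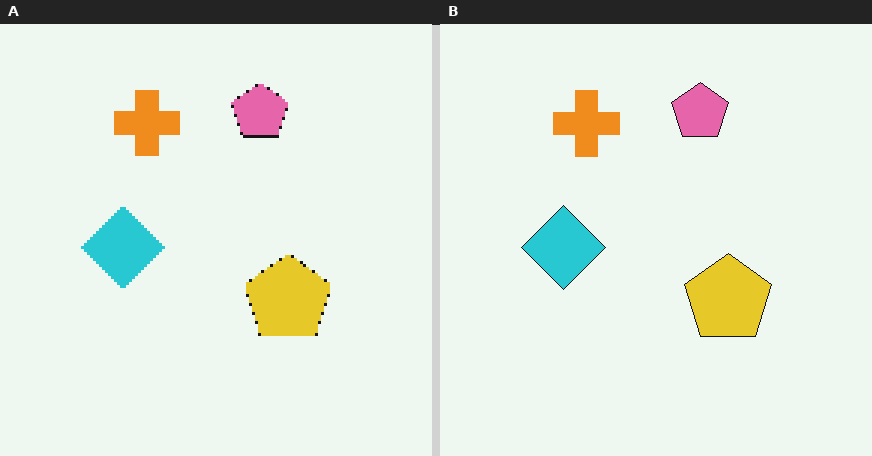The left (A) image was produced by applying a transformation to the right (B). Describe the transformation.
Lightly pixelated (a mild mosaic effect).

Shapes are reduced to large square blocks; fine edges and outlines are lost — a downscale-then-upscale (mosaic) effect.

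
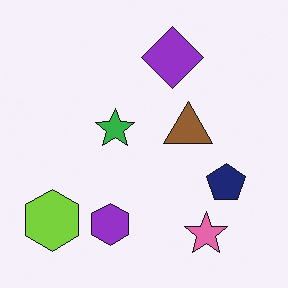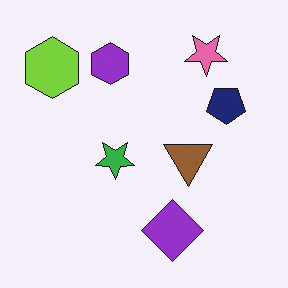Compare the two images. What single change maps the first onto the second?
Flipped vertically (top ↔ bottom).

The pink star is in the bottom-right of the first image and the top-right of the second — shapes on opposite sides of the horizontal midline have swapped in a mirror flip.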